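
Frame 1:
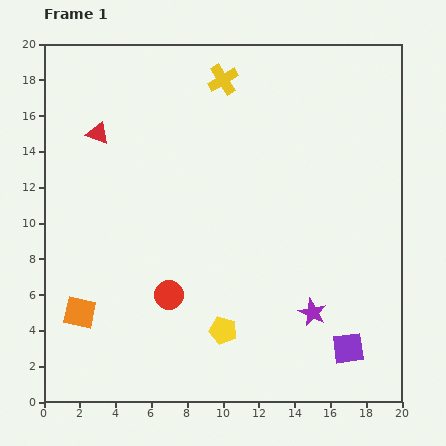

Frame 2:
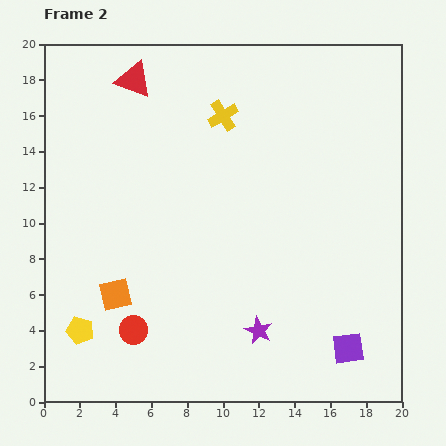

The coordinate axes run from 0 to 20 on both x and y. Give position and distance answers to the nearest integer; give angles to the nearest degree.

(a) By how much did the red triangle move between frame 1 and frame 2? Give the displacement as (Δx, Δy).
(2, 3)

The red triangle was at (3, 15) in frame 1 and (5, 18) in frame 2.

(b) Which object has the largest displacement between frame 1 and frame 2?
the yellow pentagon

(moved 8; next 4)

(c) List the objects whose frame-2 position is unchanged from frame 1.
the purple square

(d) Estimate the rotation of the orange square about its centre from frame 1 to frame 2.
25° counter-clockwise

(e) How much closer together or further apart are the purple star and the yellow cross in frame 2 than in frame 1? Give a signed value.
-2

Distance in frame 1: 14. Distance in frame 2: 12.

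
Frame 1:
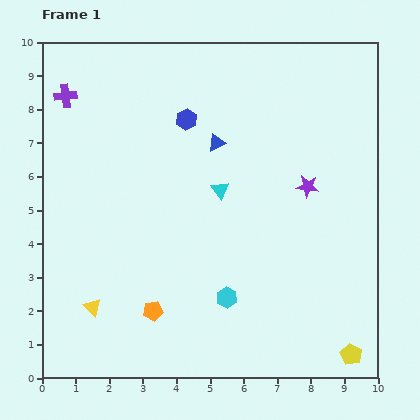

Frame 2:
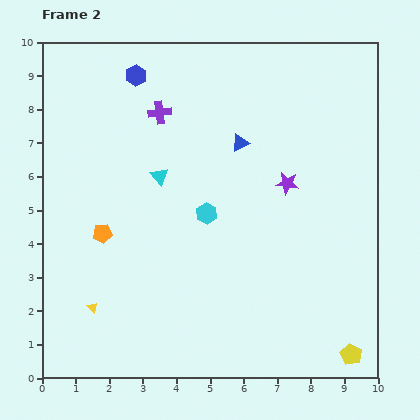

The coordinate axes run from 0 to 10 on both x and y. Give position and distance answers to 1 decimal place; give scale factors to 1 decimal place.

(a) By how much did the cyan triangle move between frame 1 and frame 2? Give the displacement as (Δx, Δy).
(-1.8, 0.4)

The cyan triangle was at (5.3, 5.6) in frame 1 and (3.5, 6.0) in frame 2.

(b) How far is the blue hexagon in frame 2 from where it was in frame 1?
2.0

The blue hexagon moved from (4.3, 7.7) to (2.8, 9.0), a distance of √(1.5² + 1.3²) ≈ 2.0.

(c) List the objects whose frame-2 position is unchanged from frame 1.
the yellow pentagon, the yellow triangle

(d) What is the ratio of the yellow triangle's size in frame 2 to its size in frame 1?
0.6×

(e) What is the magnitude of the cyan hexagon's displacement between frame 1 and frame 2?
2.6

The cyan hexagon moved from (5.5, 2.4) to (4.9, 4.9), a distance of √(0.6² + 2.5²) ≈ 2.6.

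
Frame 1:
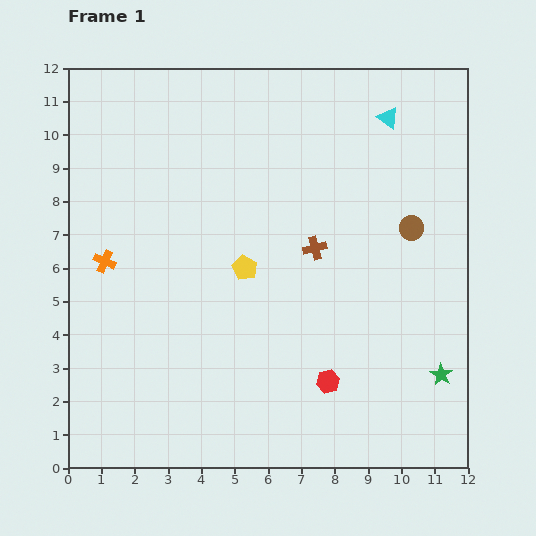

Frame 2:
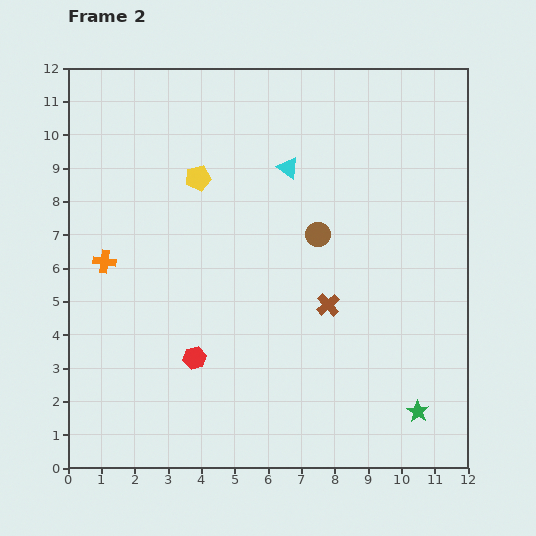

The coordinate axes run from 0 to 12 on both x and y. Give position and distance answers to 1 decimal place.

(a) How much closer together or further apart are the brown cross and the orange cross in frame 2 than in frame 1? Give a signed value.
+0.5

Distance in frame 1: 6.3. Distance in frame 2: 6.8.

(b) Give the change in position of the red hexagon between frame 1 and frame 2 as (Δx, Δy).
(-4.0, 0.7)

The red hexagon was at (7.8, 2.6) in frame 1 and (3.8, 3.3) in frame 2.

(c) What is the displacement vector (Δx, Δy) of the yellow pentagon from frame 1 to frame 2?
(-1.4, 2.7)

The yellow pentagon was at (5.3, 6.0) in frame 1 and (3.9, 8.7) in frame 2.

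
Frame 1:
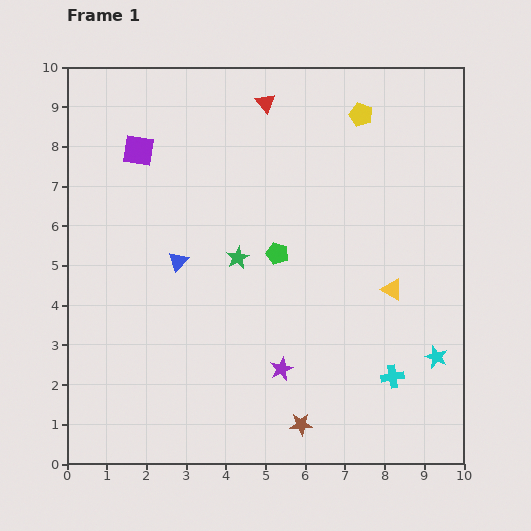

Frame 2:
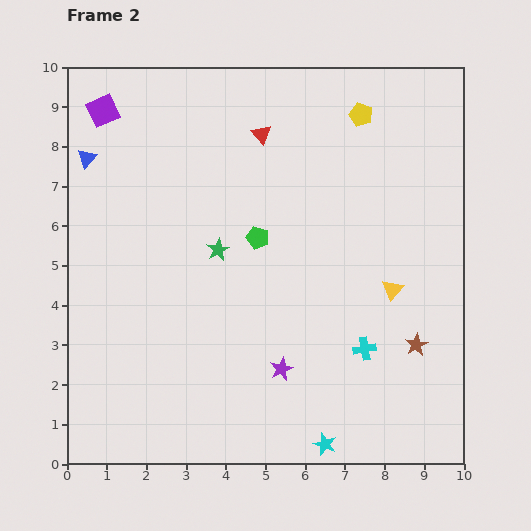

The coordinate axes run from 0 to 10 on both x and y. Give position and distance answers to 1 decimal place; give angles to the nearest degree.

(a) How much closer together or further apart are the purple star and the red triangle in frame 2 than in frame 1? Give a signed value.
-0.8

Distance in frame 1: 6.7. Distance in frame 2: 5.9.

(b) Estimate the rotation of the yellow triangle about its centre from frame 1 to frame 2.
40° clockwise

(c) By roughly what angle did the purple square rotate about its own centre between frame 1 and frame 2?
33° counter-clockwise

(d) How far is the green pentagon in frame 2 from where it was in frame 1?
0.6

The green pentagon moved from (5.3, 5.3) to (4.8, 5.7), a distance of √(0.5² + 0.4²) ≈ 0.6.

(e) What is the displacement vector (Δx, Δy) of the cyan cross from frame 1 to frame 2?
(-0.7, 0.7)

The cyan cross was at (8.2, 2.2) in frame 1 and (7.5, 2.9) in frame 2.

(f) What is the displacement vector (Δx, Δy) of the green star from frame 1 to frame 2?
(-0.5, 0.2)

The green star was at (4.3, 5.2) in frame 1 and (3.8, 5.4) in frame 2.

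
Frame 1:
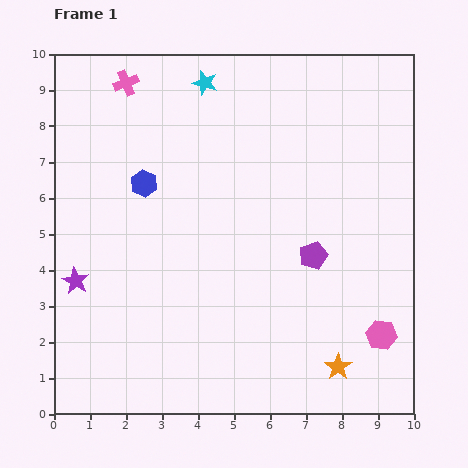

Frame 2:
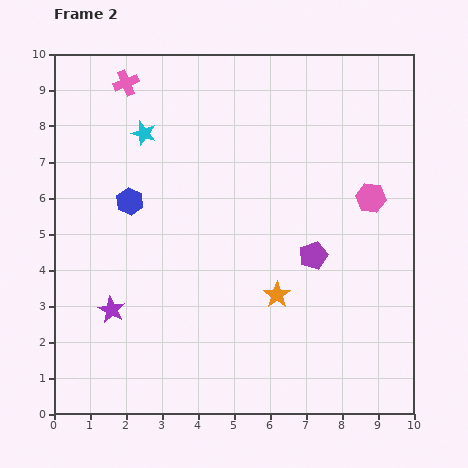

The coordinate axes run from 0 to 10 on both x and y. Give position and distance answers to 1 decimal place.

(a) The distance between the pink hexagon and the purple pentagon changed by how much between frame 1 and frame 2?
-0.6

Distance in frame 1: 2.9. Distance in frame 2: 2.3.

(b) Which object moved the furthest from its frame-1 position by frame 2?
the pink hexagon

(moved 3.8; next 2.6)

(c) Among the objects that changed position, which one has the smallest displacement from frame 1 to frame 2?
the blue hexagon

(moved 0.6)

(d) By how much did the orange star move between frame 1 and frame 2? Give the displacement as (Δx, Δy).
(-1.7, 2.0)

The orange star was at (7.9, 1.3) in frame 1 and (6.2, 3.3) in frame 2.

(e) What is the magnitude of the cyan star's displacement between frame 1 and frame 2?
2.2

The cyan star moved from (4.2, 9.2) to (2.5, 7.8), a distance of √(1.7² + 1.4²) ≈ 2.2.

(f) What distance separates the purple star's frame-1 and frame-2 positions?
1.3

The purple star moved from (0.6, 3.7) to (1.6, 2.9), a distance of √(1.0² + 0.8²) ≈ 1.3.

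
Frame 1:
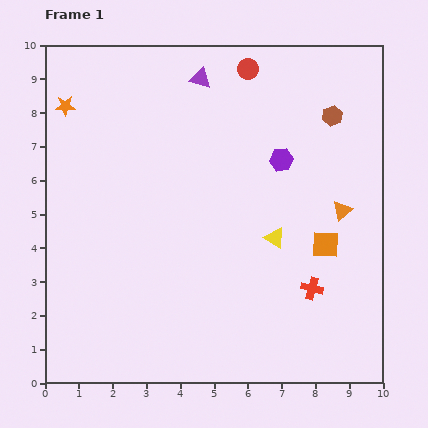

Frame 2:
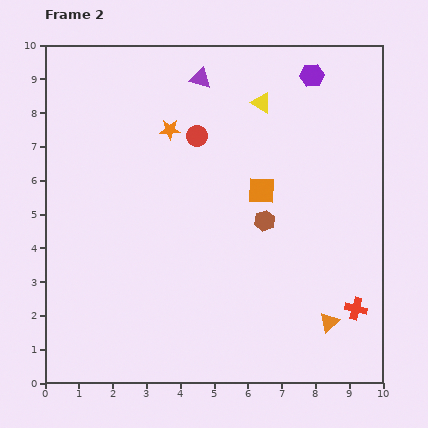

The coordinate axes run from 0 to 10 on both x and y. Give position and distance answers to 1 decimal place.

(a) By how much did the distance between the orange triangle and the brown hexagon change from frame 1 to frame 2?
+0.8

Distance in frame 1: 2.8. Distance in frame 2: 3.6.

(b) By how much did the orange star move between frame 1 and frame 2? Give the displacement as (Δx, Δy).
(3.1, -0.7)

The orange star was at (0.6, 8.2) in frame 1 and (3.7, 7.5) in frame 2.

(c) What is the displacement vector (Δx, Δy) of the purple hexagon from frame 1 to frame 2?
(0.9, 2.5)

The purple hexagon was at (7.0, 6.6) in frame 1 and (7.9, 9.1) in frame 2.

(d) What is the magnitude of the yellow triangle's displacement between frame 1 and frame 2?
4.0

The yellow triangle moved from (6.8, 4.3) to (6.4, 8.3), a distance of √(0.4² + 4.0²) ≈ 4.0.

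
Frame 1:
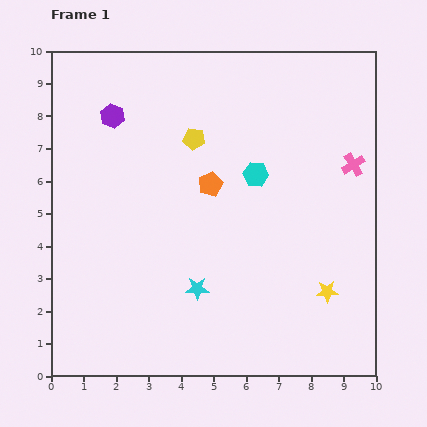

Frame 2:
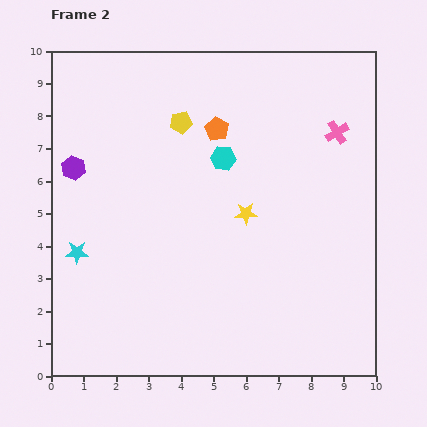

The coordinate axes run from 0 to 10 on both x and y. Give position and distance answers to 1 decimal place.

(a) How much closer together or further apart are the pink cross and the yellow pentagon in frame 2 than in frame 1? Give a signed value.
-0.2

Distance in frame 1: 5.0. Distance in frame 2: 4.8.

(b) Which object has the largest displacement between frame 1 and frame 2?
the cyan star

(moved 3.9; next 3.5)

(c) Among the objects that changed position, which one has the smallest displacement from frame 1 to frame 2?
the yellow pentagon

(moved 0.6)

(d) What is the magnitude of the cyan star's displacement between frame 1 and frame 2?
3.9

The cyan star moved from (4.5, 2.7) to (0.8, 3.8), a distance of √(3.7² + 1.1²) ≈ 3.9.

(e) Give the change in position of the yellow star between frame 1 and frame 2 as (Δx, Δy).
(-2.5, 2.4)

The yellow star was at (8.5, 2.6) in frame 1 and (6.0, 5.0) in frame 2.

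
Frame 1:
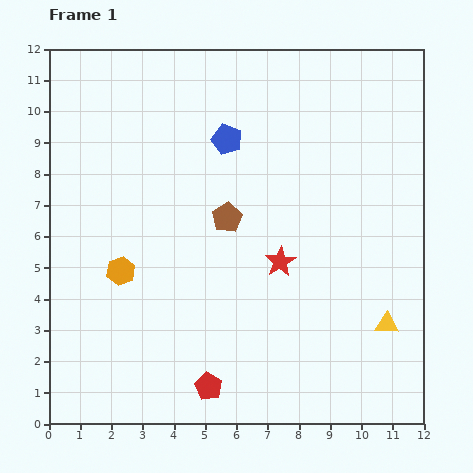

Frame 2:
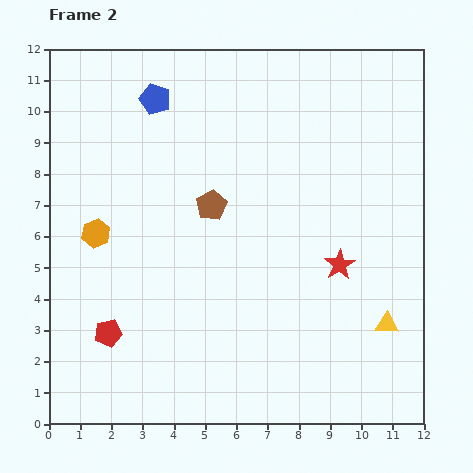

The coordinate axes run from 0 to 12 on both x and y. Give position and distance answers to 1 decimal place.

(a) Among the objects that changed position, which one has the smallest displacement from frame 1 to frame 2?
the brown pentagon

(moved 0.6)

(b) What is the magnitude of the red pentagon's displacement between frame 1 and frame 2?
3.6

The red pentagon moved from (5.1, 1.2) to (1.9, 2.9), a distance of √(3.2² + 1.7²) ≈ 3.6.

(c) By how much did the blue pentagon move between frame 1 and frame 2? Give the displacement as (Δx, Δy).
(-2.3, 1.3)

The blue pentagon was at (5.7, 9.1) in frame 1 and (3.4, 10.4) in frame 2.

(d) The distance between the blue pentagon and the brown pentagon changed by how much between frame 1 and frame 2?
+1.3

Distance in frame 1: 2.5. Distance in frame 2: 3.8.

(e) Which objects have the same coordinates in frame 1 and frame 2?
the yellow triangle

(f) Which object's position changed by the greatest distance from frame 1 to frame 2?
the red pentagon

(moved 3.6; next 2.6)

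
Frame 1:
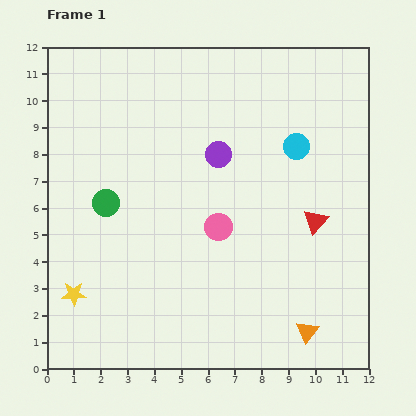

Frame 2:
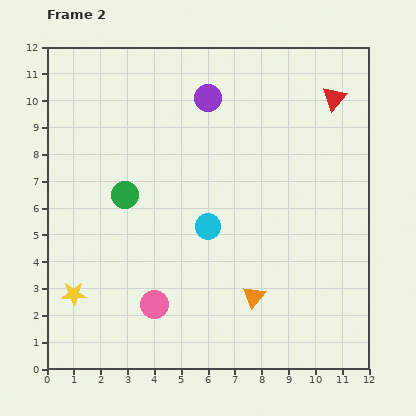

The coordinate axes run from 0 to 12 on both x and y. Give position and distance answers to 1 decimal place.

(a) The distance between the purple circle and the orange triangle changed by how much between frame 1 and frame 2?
+0.2

Distance in frame 1: 7.4. Distance in frame 2: 7.6.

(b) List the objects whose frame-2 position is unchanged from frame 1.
the yellow star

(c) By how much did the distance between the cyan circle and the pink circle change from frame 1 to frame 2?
-0.7

Distance in frame 1: 4.2. Distance in frame 2: 3.5.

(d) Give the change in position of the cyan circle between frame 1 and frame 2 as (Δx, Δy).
(-3.3, -3.0)

The cyan circle was at (9.3, 8.3) in frame 1 and (6.0, 5.3) in frame 2.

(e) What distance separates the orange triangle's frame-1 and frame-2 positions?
2.4

The orange triangle moved from (9.7, 1.4) to (7.7, 2.7), a distance of √(2.0² + 1.3²) ≈ 2.4.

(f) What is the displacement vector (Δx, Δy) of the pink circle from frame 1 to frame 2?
(-2.4, -2.9)

The pink circle was at (6.4, 5.3) in frame 1 and (4.0, 2.4) in frame 2.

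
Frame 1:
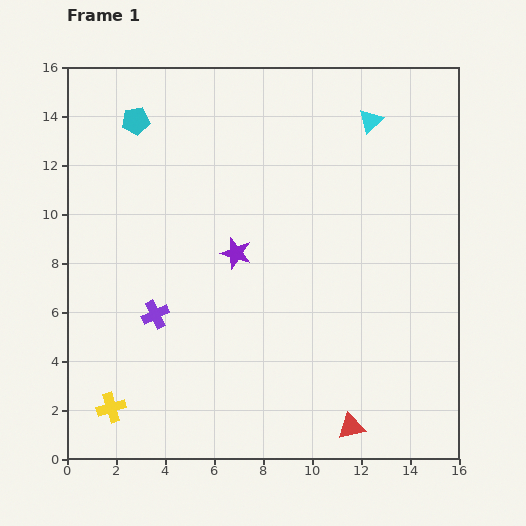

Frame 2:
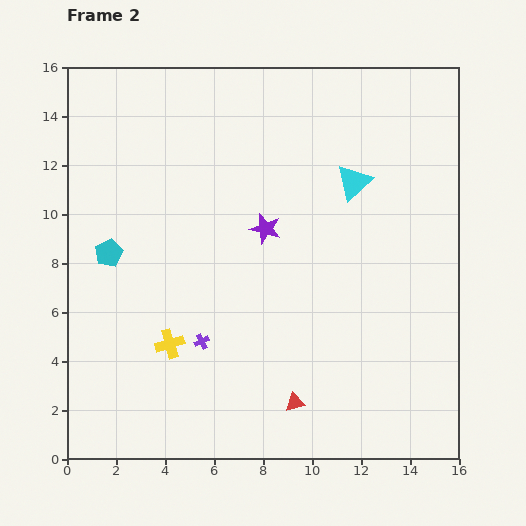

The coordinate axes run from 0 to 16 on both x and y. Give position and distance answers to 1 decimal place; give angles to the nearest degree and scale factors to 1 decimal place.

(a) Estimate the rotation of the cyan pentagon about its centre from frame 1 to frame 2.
20° counter-clockwise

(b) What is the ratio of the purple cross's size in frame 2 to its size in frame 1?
0.6×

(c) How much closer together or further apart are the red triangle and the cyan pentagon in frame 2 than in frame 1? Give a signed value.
-5.6

Distance in frame 1: 15.3. Distance in frame 2: 9.7.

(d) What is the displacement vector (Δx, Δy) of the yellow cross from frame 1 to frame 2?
(2.4, 2.6)

The yellow cross was at (1.8, 2.1) in frame 1 and (4.2, 4.7) in frame 2.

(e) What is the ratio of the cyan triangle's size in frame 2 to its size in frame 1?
1.5×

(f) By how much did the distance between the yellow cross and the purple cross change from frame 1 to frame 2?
-2.9

Distance in frame 1: 4.2. Distance in frame 2: 1.3.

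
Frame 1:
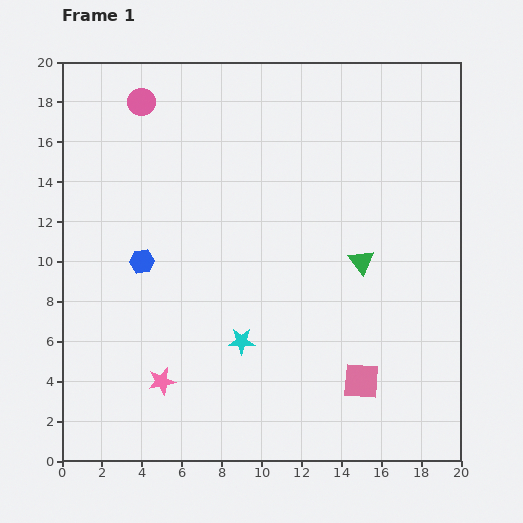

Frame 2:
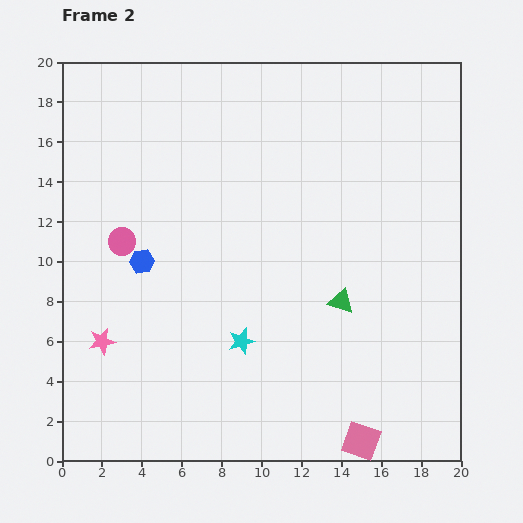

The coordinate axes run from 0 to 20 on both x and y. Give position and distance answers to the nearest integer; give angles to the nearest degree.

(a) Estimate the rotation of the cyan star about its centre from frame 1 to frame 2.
16° counter-clockwise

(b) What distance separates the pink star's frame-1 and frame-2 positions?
4

The pink star moved from (5, 4) to (2, 6), a distance of √(3² + 2²) ≈ 4.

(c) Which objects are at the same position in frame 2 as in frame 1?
the blue hexagon, the cyan star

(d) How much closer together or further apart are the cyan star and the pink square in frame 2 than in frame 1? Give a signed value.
+2

Distance in frame 1: 6. Distance in frame 2: 8.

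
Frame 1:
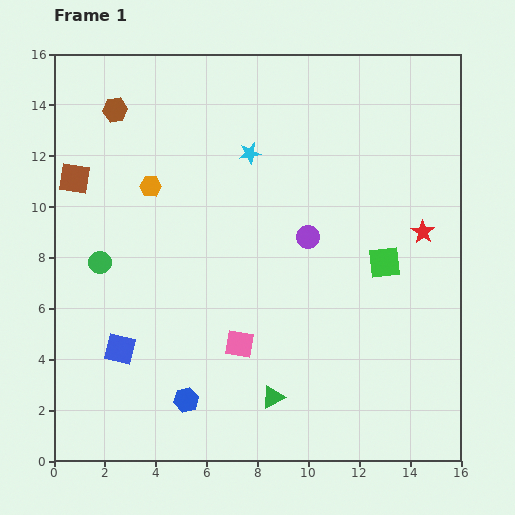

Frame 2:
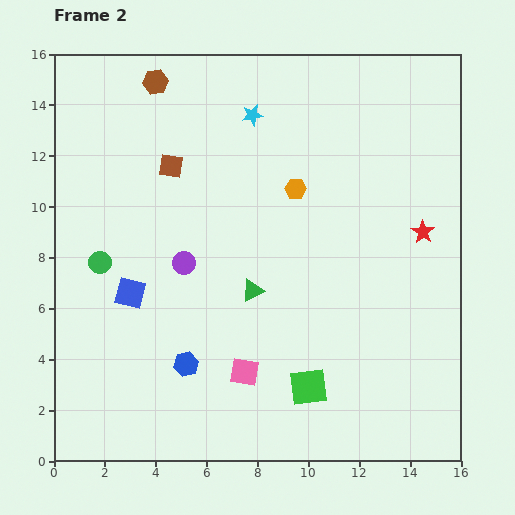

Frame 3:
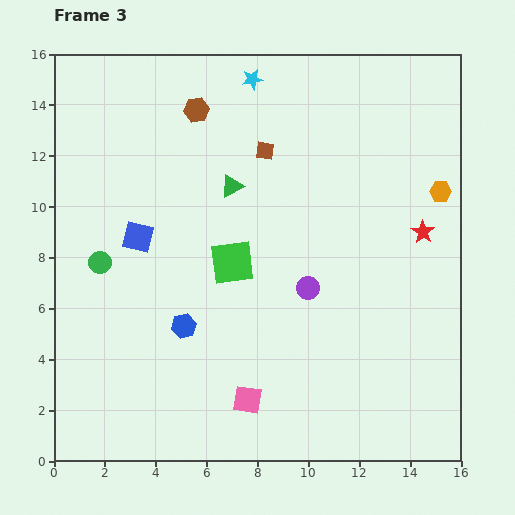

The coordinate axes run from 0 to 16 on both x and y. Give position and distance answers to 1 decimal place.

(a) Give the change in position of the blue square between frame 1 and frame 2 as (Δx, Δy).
(0.4, 2.2)

The blue square was at (2.6, 4.4) in frame 1 and (3.0, 6.6) in frame 2.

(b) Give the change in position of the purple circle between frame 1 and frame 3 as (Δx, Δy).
(0.0, -2.0)

The purple circle was at (10.0, 8.8) in frame 1 and (10.0, 6.8) in frame 3.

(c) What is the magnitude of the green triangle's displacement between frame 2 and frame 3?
4.2

The green triangle moved from (7.8, 6.7) to (7.0, 10.8), a distance of √(0.8² + 4.1²) ≈ 4.2.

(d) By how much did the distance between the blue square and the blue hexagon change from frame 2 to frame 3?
+0.3

Distance in frame 2: 3.6. Distance in frame 3: 3.9.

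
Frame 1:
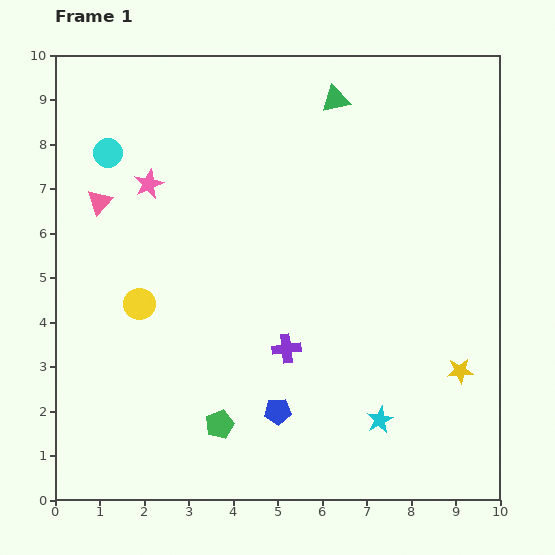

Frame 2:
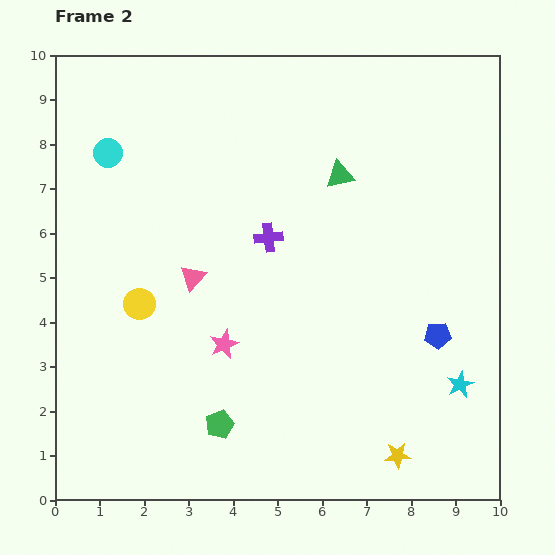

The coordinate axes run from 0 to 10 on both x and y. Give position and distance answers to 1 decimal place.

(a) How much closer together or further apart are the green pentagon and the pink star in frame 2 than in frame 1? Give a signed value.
-3.8

Distance in frame 1: 5.6. Distance in frame 2: 1.8.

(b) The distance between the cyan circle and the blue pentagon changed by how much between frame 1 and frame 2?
+1.6

Distance in frame 1: 6.9. Distance in frame 2: 8.5.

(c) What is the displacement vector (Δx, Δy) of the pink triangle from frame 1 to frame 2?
(2.1, -1.7)

The pink triangle was at (1.0, 6.7) in frame 1 and (3.1, 5.0) in frame 2.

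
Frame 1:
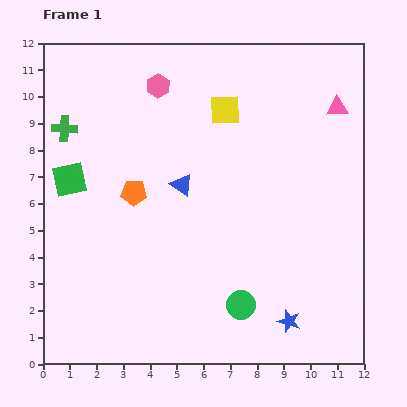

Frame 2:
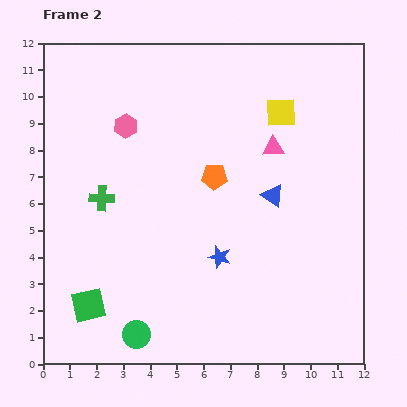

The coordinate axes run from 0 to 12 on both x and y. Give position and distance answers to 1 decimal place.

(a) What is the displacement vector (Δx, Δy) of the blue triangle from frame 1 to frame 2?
(3.4, -0.4)

The blue triangle was at (5.2, 6.7) in frame 1 and (8.6, 6.3) in frame 2.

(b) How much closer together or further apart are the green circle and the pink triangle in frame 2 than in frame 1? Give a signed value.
+0.5

Distance in frame 1: 8.2. Distance in frame 2: 8.7.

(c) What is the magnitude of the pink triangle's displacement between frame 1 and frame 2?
2.8

The pink triangle moved from (11.0, 9.6) to (8.6, 8.1), a distance of √(2.4² + 1.5²) ≈ 2.8.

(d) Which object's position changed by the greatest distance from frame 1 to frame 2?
the green square

(moved 4.8; next 4.1)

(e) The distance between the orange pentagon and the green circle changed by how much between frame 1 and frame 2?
+0.8

Distance in frame 1: 5.8. Distance in frame 2: 6.6.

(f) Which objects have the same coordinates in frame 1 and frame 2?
none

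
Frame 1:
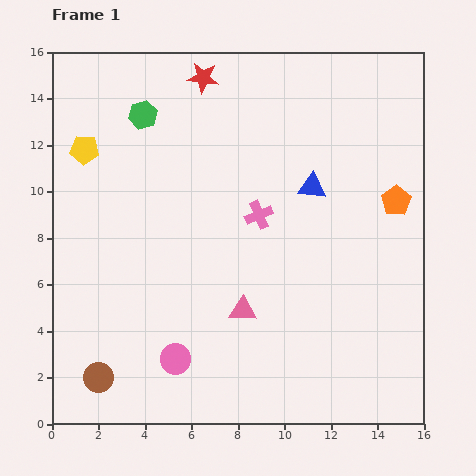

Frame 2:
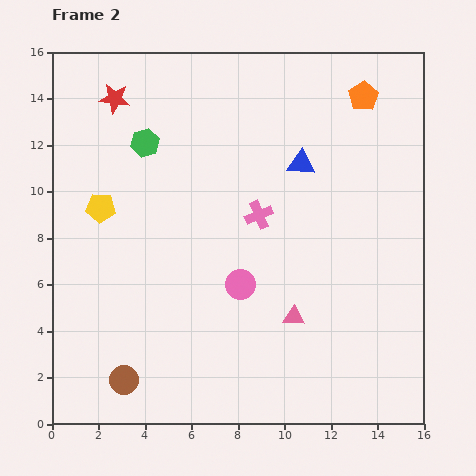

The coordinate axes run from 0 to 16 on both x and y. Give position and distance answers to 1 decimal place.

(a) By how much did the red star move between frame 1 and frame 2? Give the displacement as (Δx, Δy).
(-3.8, -0.9)

The red star was at (6.5, 14.9) in frame 1 and (2.7, 14.0) in frame 2.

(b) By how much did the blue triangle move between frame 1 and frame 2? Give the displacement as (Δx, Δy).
(-0.5, 1.0)

The blue triangle was at (11.2, 10.2) in frame 1 and (10.7, 11.2) in frame 2.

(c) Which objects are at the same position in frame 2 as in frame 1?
the pink cross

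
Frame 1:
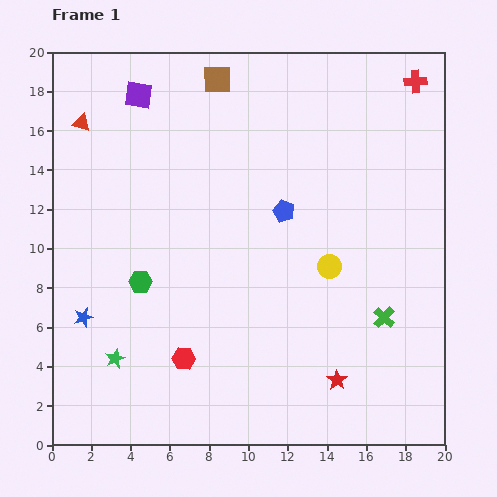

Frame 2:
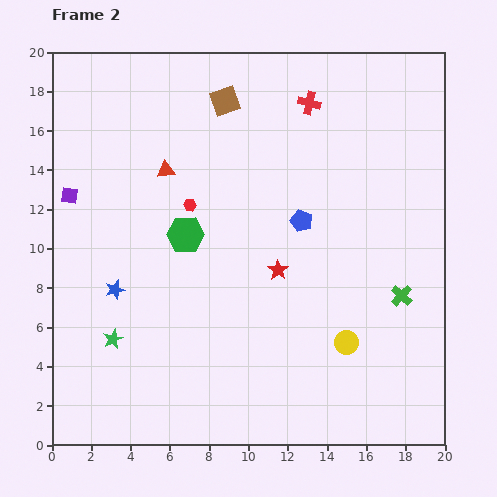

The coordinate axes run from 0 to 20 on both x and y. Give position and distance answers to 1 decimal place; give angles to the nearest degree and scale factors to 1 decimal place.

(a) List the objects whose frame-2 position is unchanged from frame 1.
none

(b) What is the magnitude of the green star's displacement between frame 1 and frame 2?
1.0

The green star moved from (3.2, 4.4) to (3.1, 5.4), a distance of √(0.1² + 1.0²) ≈ 1.0.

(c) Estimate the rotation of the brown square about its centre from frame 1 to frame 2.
18° counter-clockwise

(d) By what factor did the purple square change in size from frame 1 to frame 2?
0.6×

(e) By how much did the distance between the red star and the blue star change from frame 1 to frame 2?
-4.9

Distance in frame 1: 13.3. Distance in frame 2: 8.4.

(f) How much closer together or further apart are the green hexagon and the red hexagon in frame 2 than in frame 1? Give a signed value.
-3.0

Distance in frame 1: 4.5. Distance in frame 2: 1.5.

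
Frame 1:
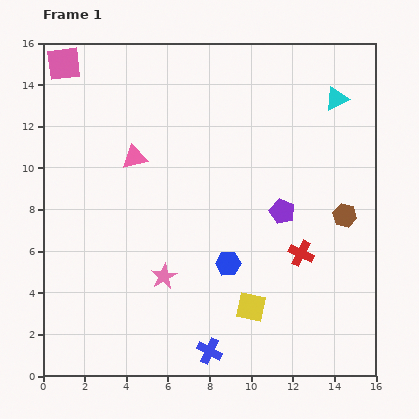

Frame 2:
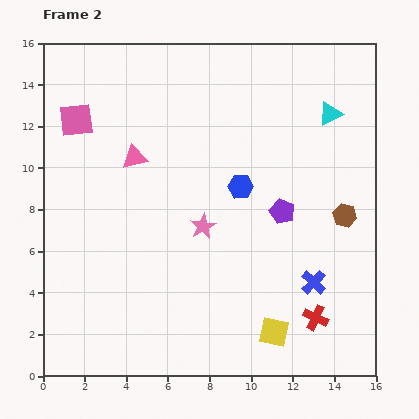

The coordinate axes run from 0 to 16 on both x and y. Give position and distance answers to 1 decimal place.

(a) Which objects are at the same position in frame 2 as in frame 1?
the brown hexagon, the pink triangle, the purple pentagon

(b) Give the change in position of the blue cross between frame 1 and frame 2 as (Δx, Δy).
(5.0, 3.3)

The blue cross was at (8.0, 1.2) in frame 1 and (13.0, 4.5) in frame 2.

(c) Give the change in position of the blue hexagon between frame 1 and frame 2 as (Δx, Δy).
(0.6, 3.7)

The blue hexagon was at (8.9, 5.4) in frame 1 and (9.5, 9.1) in frame 2.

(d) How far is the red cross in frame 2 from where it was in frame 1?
3.2

The red cross moved from (12.4, 5.9) to (13.1, 2.8), a distance of √(0.7² + 3.1²) ≈ 3.2.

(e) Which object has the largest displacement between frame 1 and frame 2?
the blue cross

(moved 6.0; next 3.7)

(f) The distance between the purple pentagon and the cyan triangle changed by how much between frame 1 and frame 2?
-0.8

Distance in frame 1: 6.0. Distance in frame 2: 5.2.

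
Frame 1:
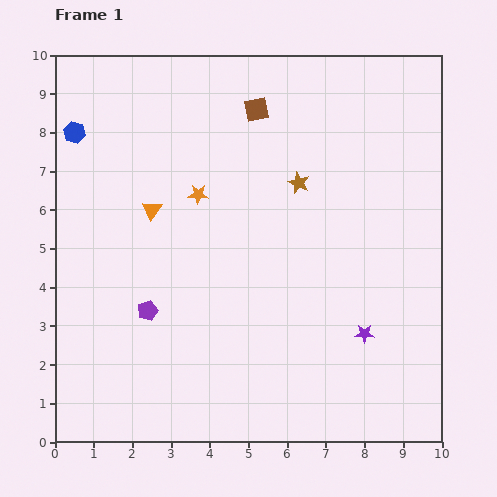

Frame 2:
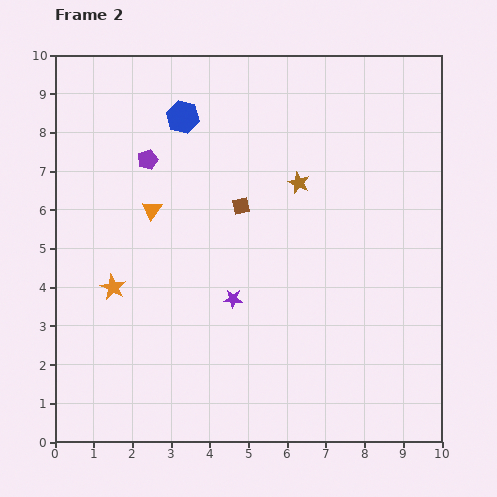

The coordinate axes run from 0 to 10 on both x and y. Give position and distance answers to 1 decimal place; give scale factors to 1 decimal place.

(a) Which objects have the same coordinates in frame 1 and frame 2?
the brown star, the orange triangle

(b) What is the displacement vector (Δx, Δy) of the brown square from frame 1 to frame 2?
(-0.4, -2.5)

The brown square was at (5.2, 8.6) in frame 1 and (4.8, 6.1) in frame 2.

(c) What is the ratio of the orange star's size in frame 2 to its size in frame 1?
1.3×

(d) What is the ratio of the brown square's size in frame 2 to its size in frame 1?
0.7×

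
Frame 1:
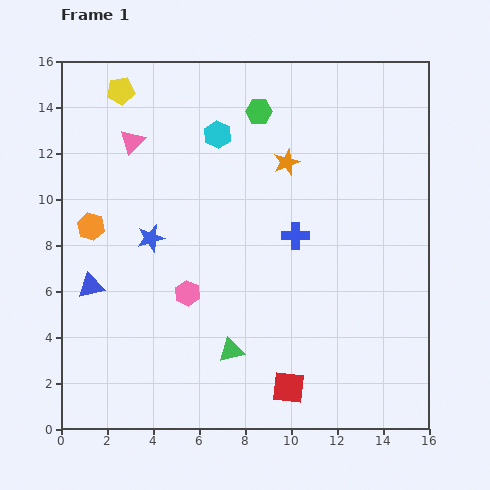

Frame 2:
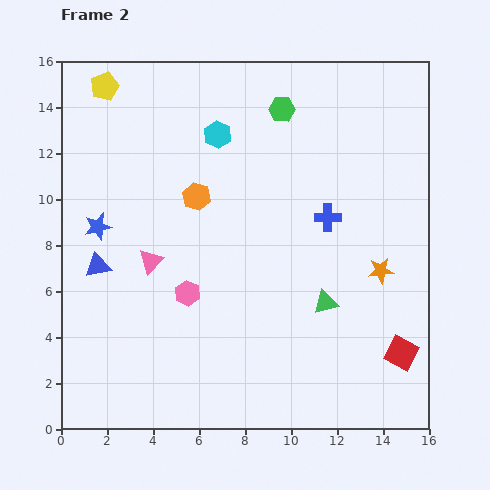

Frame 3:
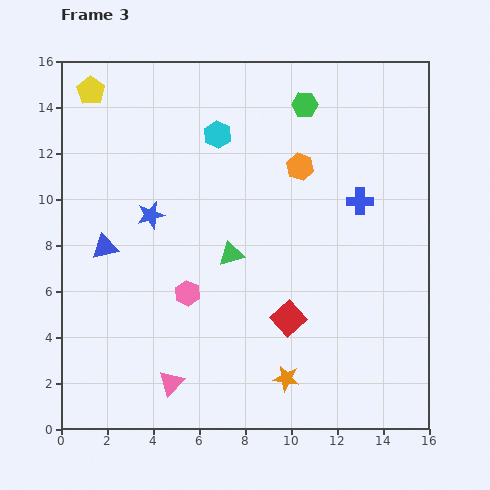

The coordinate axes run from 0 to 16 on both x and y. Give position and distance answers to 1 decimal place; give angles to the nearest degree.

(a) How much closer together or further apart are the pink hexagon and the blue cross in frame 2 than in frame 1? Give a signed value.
+1.6

Distance in frame 1: 5.3. Distance in frame 2: 6.9.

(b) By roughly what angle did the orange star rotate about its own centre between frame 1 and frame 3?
30° clockwise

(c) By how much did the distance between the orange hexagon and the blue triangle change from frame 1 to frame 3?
+6.6

Distance in frame 1: 2.6. Distance in frame 3: 9.2.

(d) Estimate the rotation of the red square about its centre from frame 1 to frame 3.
40° clockwise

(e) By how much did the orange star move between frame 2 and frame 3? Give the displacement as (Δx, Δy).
(-4.1, -4.7)

The orange star was at (13.9, 6.9) in frame 2 and (9.8, 2.2) in frame 3.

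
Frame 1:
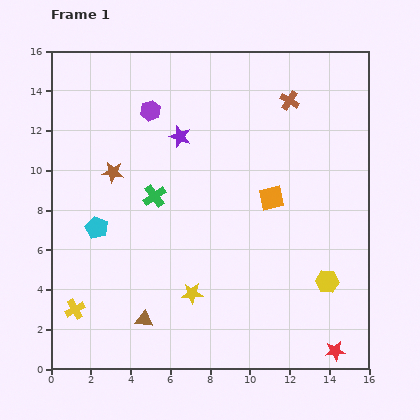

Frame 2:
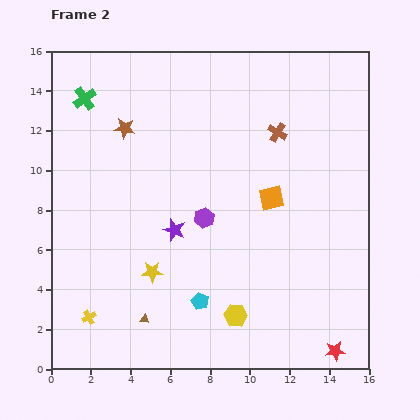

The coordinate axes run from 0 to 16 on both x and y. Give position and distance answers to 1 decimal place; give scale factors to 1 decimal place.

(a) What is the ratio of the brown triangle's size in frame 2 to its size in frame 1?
0.6×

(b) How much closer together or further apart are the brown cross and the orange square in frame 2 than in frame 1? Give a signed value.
-1.7

Distance in frame 1: 5.0. Distance in frame 2: 3.3.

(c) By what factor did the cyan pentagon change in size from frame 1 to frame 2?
0.8×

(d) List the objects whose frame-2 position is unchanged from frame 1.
the brown triangle, the orange square, the red star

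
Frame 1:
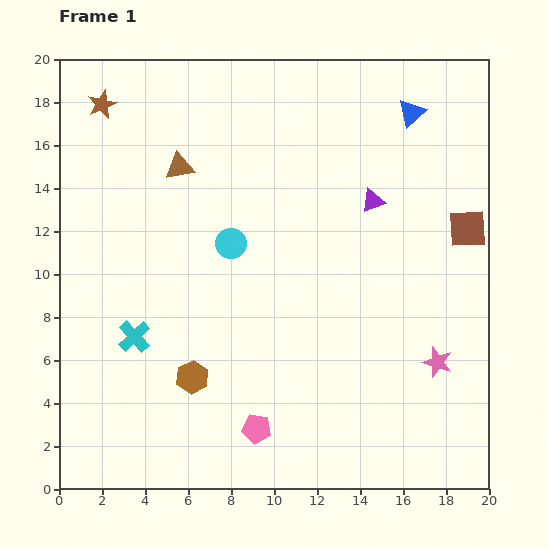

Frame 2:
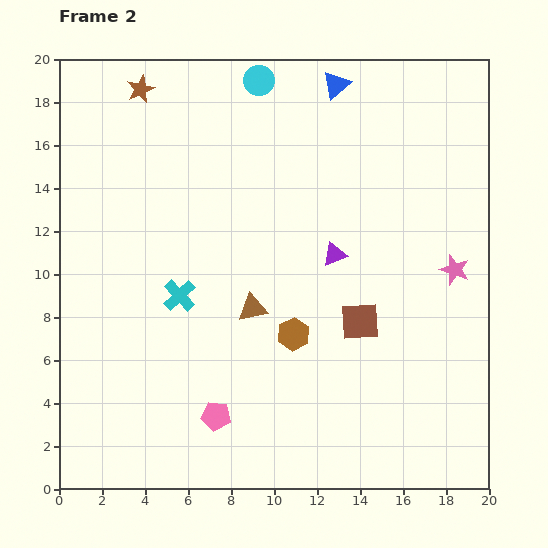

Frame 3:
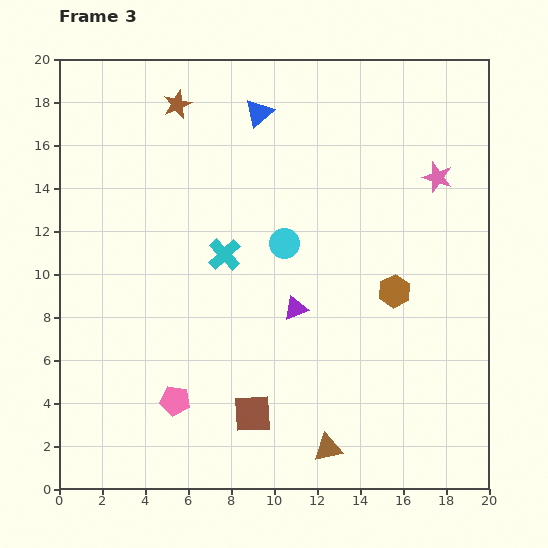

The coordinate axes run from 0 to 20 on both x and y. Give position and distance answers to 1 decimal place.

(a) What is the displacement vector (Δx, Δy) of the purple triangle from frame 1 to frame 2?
(-1.8, -2.5)

The purple triangle was at (14.6, 13.4) in frame 1 and (12.8, 10.9) in frame 2.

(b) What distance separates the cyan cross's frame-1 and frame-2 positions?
2.8

The cyan cross moved from (3.5, 7.1) to (5.6, 9.0), a distance of √(2.1² + 1.9²) ≈ 2.8.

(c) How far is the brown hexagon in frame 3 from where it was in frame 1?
10.2

The brown hexagon moved from (6.2, 5.2) to (15.6, 9.2), a distance of √(9.4² + 4.0²) ≈ 10.2.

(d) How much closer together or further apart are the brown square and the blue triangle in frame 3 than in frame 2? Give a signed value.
+2.9

Distance in frame 2: 11.1. Distance in frame 3: 14.0.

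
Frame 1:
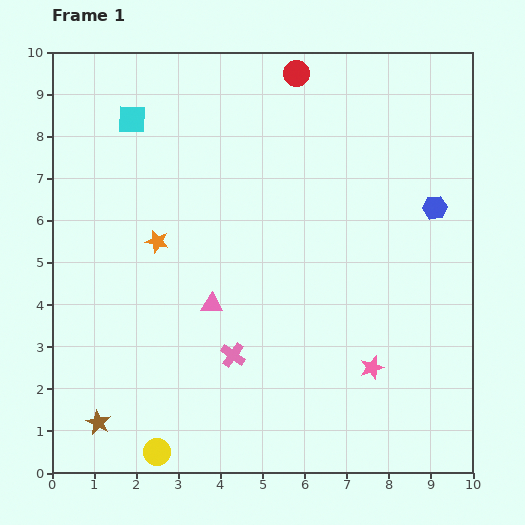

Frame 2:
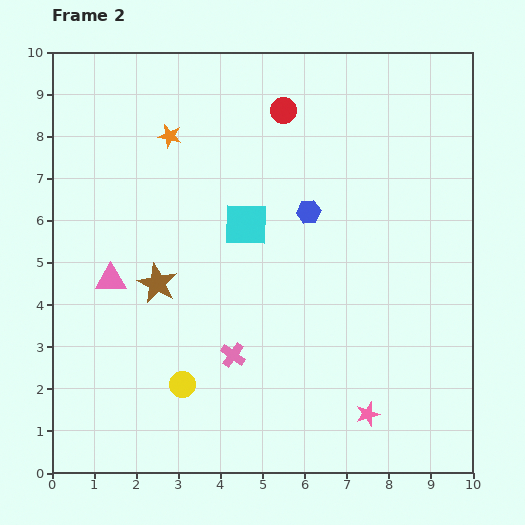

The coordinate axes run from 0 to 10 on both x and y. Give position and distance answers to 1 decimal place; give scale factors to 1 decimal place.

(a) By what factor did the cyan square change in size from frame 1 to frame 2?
1.6×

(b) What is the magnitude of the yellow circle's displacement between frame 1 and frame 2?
1.7

The yellow circle moved from (2.5, 0.5) to (3.1, 2.1), a distance of √(0.6² + 1.6²) ≈ 1.7.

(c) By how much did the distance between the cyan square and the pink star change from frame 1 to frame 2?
-2.8

Distance in frame 1: 8.2. Distance in frame 2: 5.4.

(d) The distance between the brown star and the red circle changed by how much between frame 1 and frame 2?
-4.4

Distance in frame 1: 9.5. Distance in frame 2: 5.1.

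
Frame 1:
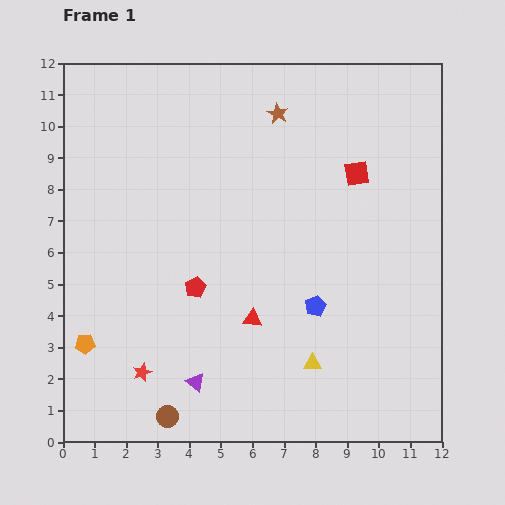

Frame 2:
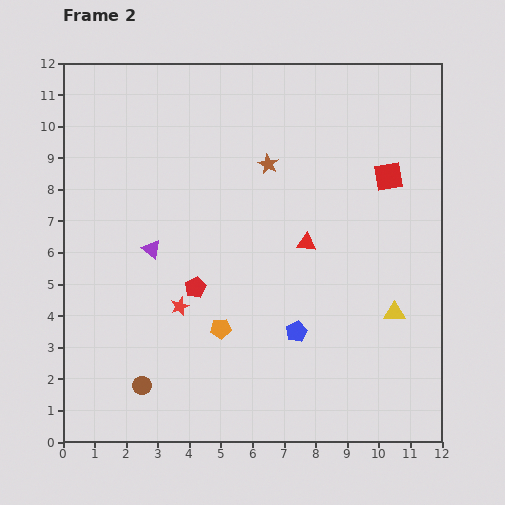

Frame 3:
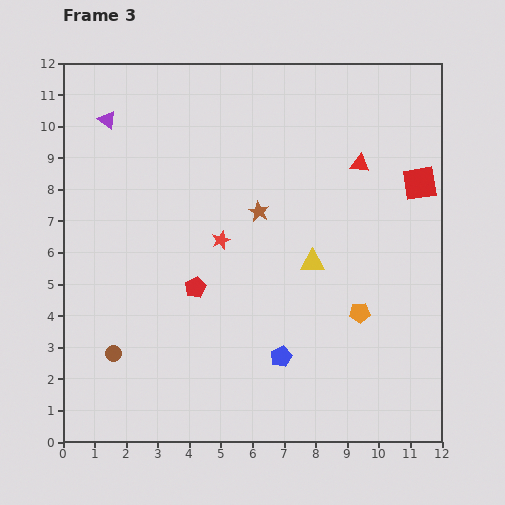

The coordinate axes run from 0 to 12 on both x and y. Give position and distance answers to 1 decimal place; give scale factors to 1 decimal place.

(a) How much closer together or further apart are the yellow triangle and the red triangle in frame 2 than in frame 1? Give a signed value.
+1.2

Distance in frame 1: 2.4. Distance in frame 2: 3.6.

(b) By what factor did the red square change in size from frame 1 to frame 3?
1.4×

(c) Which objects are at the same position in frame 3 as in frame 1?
the red pentagon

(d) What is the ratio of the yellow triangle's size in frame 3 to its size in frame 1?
1.3×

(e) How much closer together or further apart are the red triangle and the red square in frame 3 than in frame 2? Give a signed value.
-1.3

Distance in frame 2: 3.3. Distance in frame 3: 2.0.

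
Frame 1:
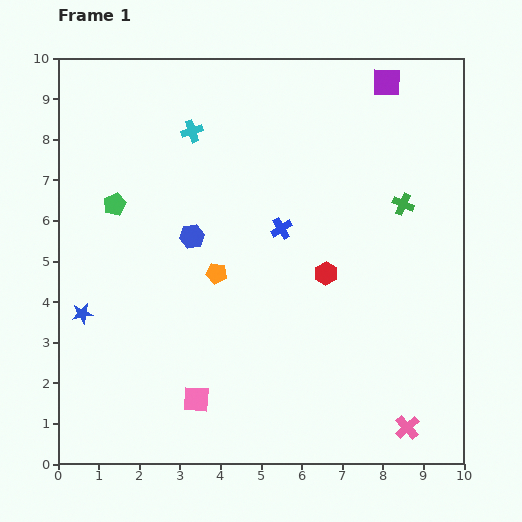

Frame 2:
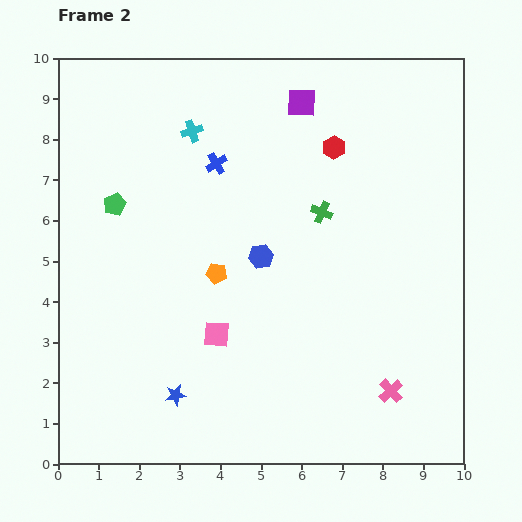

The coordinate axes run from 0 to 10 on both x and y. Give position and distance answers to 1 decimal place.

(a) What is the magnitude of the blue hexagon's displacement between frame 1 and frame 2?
1.8

The blue hexagon moved from (3.3, 5.6) to (5.0, 5.1), a distance of √(1.7² + 0.5²) ≈ 1.8.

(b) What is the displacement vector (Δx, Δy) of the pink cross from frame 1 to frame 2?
(-0.4, 0.9)

The pink cross was at (8.6, 0.9) in frame 1 and (8.2, 1.8) in frame 2.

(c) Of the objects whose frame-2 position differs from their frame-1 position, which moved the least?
the pink cross

(moved 1.0)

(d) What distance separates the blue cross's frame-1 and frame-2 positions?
2.3

The blue cross moved from (5.5, 5.8) to (3.9, 7.4), a distance of √(1.6² + 1.6²) ≈ 2.3.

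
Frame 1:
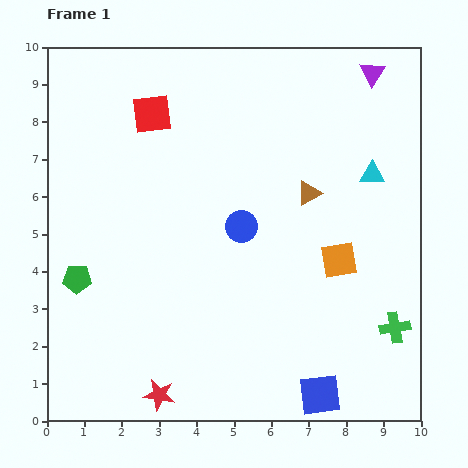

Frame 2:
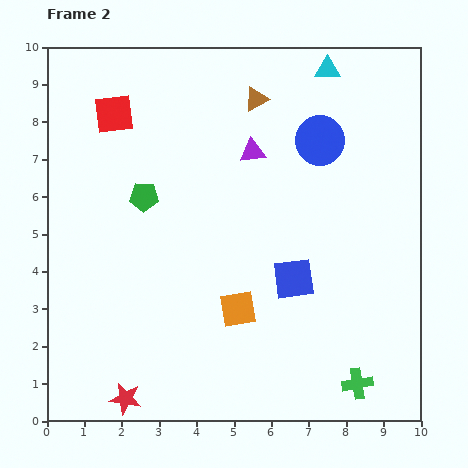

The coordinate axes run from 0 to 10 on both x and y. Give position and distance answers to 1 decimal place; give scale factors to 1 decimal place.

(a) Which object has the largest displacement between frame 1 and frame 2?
the purple triangle

(moved 3.8; next 3.2)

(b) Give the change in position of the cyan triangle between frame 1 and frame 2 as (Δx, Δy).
(-1.2, 2.8)

The cyan triangle was at (8.7, 6.6) in frame 1 and (7.5, 9.4) in frame 2.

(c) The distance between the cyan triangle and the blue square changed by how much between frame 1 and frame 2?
-0.4

Distance in frame 1: 6.1. Distance in frame 2: 5.7.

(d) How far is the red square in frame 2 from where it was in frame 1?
1.0

The red square moved from (2.8, 8.2) to (1.8, 8.2), a distance of √(1.0² + 0.0²) ≈ 1.0.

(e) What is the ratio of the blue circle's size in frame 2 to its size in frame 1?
1.6×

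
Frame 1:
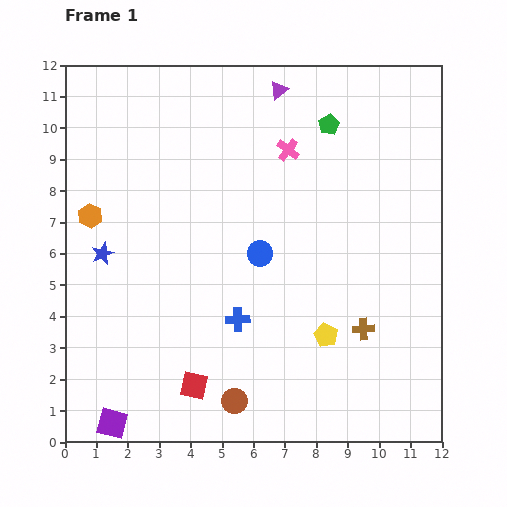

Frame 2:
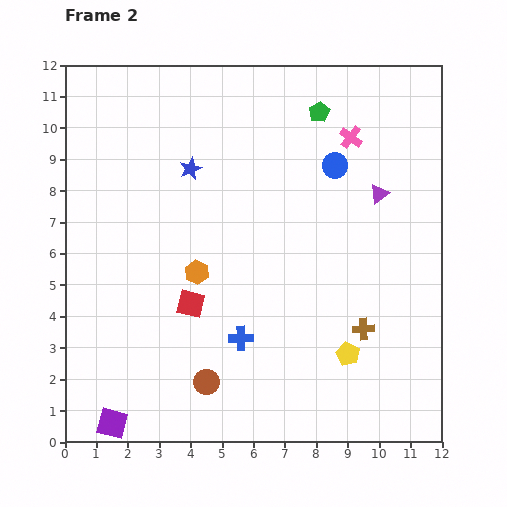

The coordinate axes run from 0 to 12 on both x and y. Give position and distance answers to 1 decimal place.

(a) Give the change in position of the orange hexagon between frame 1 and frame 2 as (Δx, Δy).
(3.4, -1.8)

The orange hexagon was at (0.8, 7.2) in frame 1 and (4.2, 5.4) in frame 2.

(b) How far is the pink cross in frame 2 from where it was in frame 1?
2.0

The pink cross moved from (7.1, 9.3) to (9.1, 9.7), a distance of √(2.0² + 0.4²) ≈ 2.0.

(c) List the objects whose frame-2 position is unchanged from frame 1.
the purple square, the brown cross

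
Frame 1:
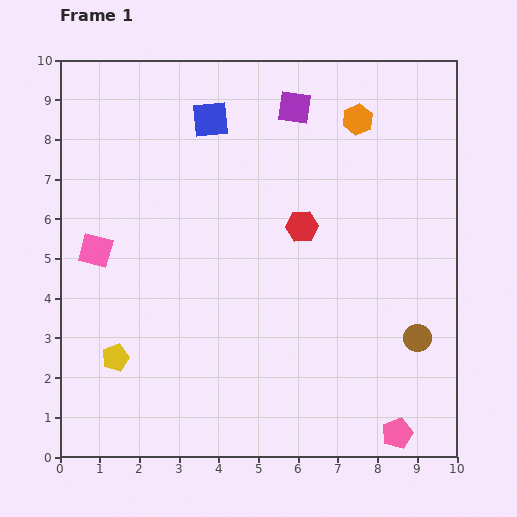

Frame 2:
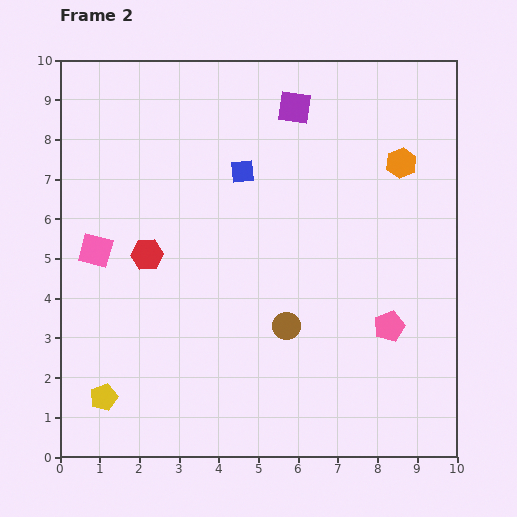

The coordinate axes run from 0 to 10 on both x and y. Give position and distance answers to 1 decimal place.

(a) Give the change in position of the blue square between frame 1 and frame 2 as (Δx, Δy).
(0.8, -1.3)

The blue square was at (3.8, 8.5) in frame 1 and (4.6, 7.2) in frame 2.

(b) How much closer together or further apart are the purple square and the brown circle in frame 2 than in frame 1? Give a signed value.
-1.1

Distance in frame 1: 6.6. Distance in frame 2: 5.5.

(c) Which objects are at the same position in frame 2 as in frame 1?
the pink square, the purple square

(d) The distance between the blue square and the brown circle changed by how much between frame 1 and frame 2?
-3.5

Distance in frame 1: 7.6. Distance in frame 2: 4.1.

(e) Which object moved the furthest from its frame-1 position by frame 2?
the red hexagon

(moved 4.0; next 3.3)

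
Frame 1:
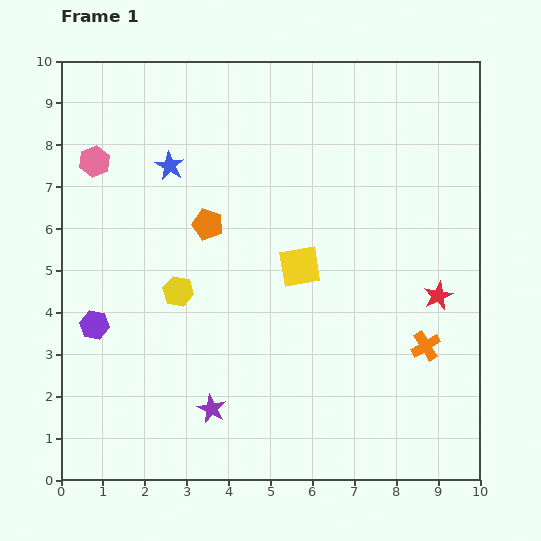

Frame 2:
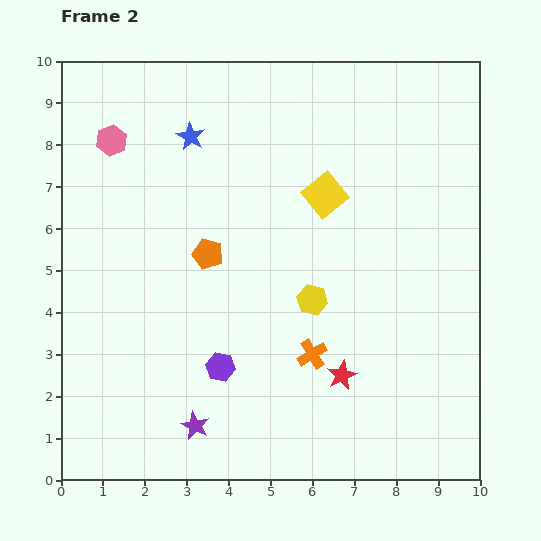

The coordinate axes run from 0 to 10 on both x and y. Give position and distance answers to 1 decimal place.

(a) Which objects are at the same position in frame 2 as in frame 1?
none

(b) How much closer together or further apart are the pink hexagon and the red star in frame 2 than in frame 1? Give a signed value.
-1.0

Distance in frame 1: 8.8. Distance in frame 2: 7.8.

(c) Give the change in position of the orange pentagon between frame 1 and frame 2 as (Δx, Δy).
(0.0, -0.7)

The orange pentagon was at (3.5, 6.1) in frame 1 and (3.5, 5.4) in frame 2.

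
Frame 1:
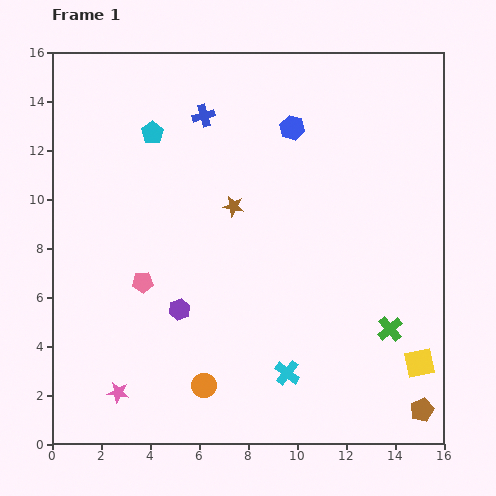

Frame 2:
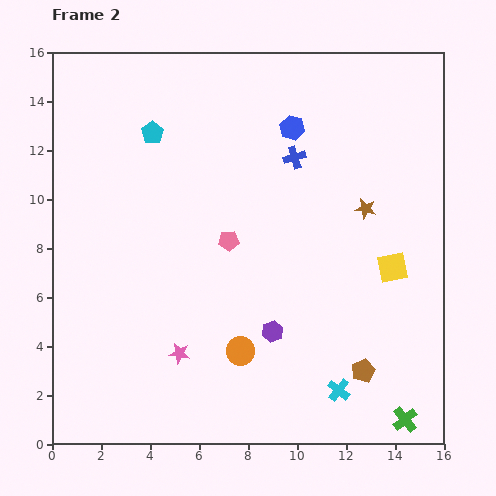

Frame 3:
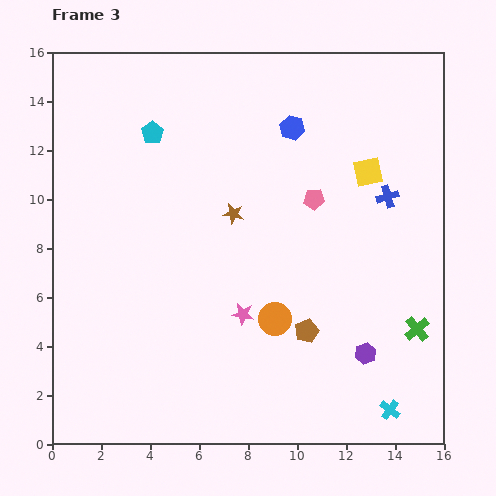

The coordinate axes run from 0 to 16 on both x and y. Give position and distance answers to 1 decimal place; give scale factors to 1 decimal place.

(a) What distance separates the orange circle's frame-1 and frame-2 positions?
2.1

The orange circle moved from (6.2, 2.4) to (7.7, 3.8), a distance of √(1.5² + 1.4²) ≈ 2.1.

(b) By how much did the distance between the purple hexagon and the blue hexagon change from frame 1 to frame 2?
-0.4

Distance in frame 1: 8.7. Distance in frame 2: 8.3.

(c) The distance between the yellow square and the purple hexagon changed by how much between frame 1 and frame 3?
-2.6

Distance in frame 1: 10.0. Distance in frame 3: 7.4.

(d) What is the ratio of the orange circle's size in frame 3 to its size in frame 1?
1.4×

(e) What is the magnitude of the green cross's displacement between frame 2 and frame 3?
3.7

The green cross moved from (14.4, 1.0) to (14.9, 4.7), a distance of √(0.5² + 3.7²) ≈ 3.7.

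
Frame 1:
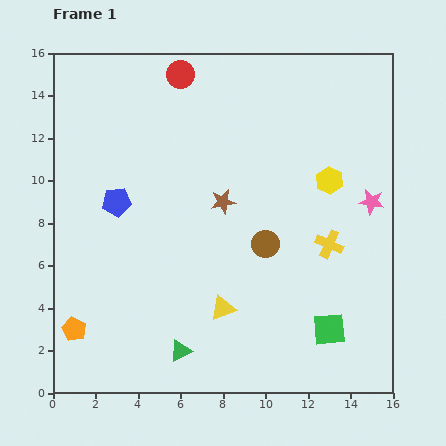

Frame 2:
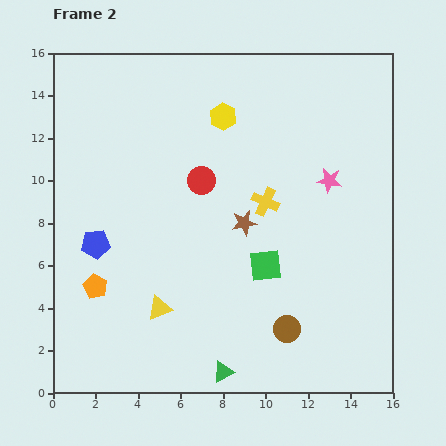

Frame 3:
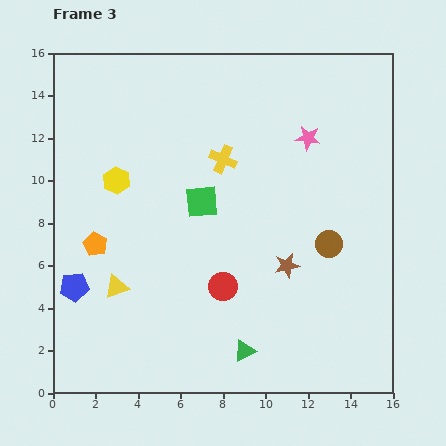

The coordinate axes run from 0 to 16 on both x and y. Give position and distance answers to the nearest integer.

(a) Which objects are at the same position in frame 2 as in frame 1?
none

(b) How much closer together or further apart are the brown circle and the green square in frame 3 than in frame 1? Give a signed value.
+1

Distance in frame 1: 5. Distance in frame 3: 6.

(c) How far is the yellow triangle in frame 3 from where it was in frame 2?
2

The yellow triangle moved from (5, 4) to (3, 5), a distance of √(2² + 1²) ≈ 2.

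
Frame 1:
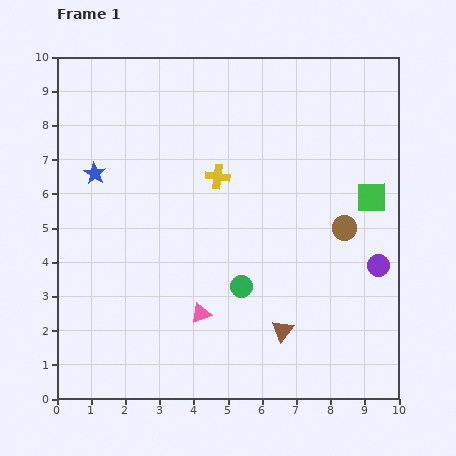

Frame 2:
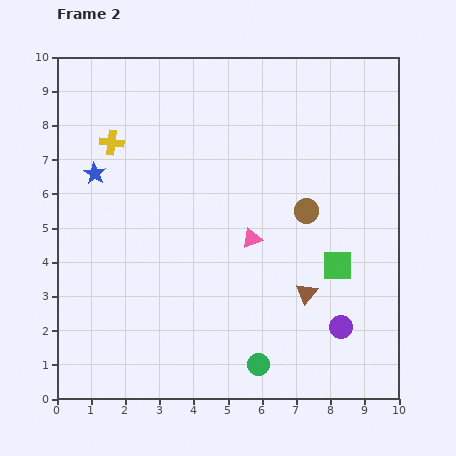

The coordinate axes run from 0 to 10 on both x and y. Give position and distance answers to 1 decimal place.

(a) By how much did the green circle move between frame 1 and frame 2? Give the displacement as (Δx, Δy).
(0.5, -2.3)

The green circle was at (5.4, 3.3) in frame 1 and (5.9, 1.0) in frame 2.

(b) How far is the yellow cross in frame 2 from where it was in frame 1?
3.3

The yellow cross moved from (4.7, 6.5) to (1.6, 7.5), a distance of √(3.1² + 1.0²) ≈ 3.3.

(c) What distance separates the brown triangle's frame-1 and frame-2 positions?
1.3

The brown triangle moved from (6.6, 2.0) to (7.3, 3.1), a distance of √(0.7² + 1.1²) ≈ 1.3.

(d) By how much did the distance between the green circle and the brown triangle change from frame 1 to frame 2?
+0.7

Distance in frame 1: 1.8. Distance in frame 2: 2.5.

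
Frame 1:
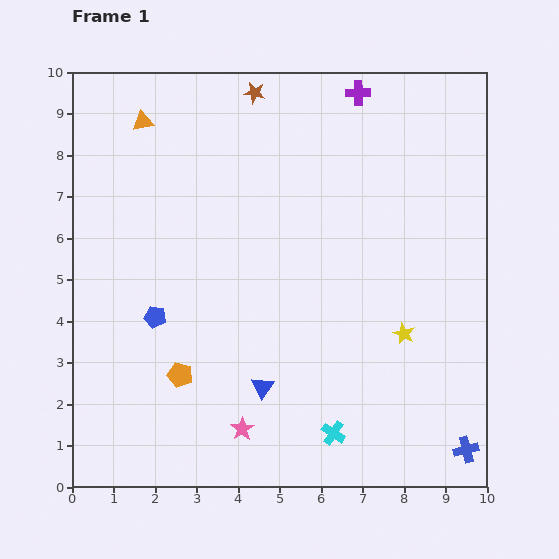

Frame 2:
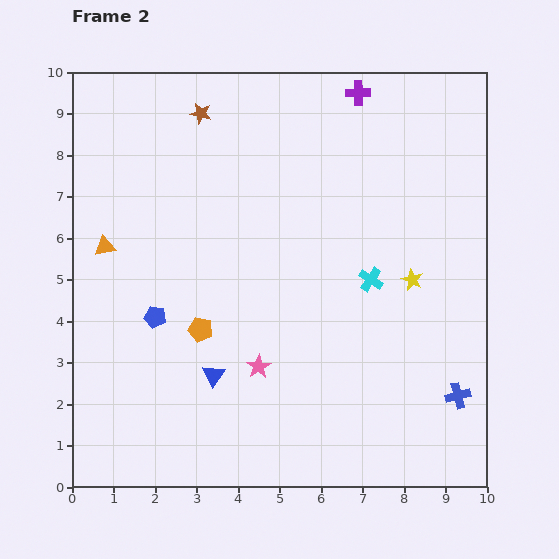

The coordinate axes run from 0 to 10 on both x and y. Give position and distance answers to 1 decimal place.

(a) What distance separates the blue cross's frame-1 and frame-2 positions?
1.3

The blue cross moved from (9.5, 0.9) to (9.3, 2.2), a distance of √(0.2² + 1.3²) ≈ 1.3.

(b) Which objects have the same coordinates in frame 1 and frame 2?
the purple cross, the blue pentagon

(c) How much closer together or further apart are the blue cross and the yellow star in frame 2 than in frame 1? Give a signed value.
-0.2

Distance in frame 1: 3.2. Distance in frame 2: 3.0.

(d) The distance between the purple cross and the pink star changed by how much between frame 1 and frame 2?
-1.6

Distance in frame 1: 8.6. Distance in frame 2: 7.0.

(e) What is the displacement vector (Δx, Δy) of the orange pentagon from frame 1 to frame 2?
(0.5, 1.1)

The orange pentagon was at (2.6, 2.7) in frame 1 and (3.1, 3.8) in frame 2.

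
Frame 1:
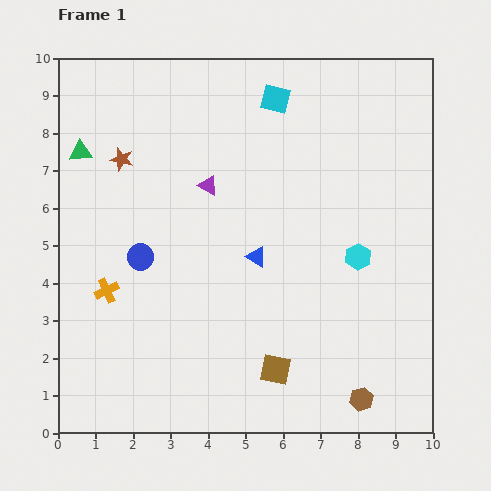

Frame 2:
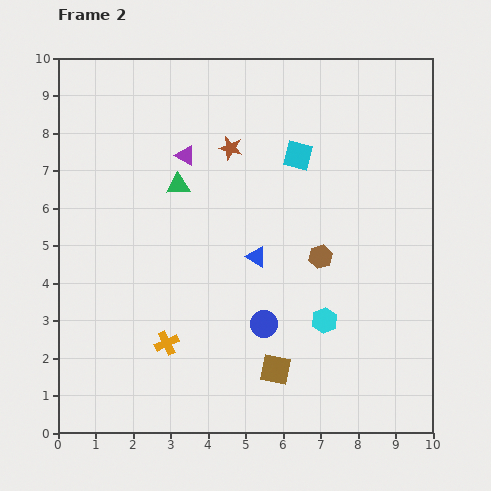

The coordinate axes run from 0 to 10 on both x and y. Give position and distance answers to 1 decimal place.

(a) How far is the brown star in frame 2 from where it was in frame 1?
2.9

The brown star moved from (1.7, 7.3) to (4.6, 7.6), a distance of √(2.9² + 0.3²) ≈ 2.9.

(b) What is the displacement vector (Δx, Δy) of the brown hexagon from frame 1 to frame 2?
(-1.1, 3.8)

The brown hexagon was at (8.1, 0.9) in frame 1 and (7.0, 4.7) in frame 2.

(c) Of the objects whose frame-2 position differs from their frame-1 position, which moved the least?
the purple triangle

(moved 1.0)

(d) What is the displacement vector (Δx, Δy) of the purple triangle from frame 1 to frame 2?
(-0.6, 0.8)

The purple triangle was at (4.0, 6.6) in frame 1 and (3.4, 7.4) in frame 2.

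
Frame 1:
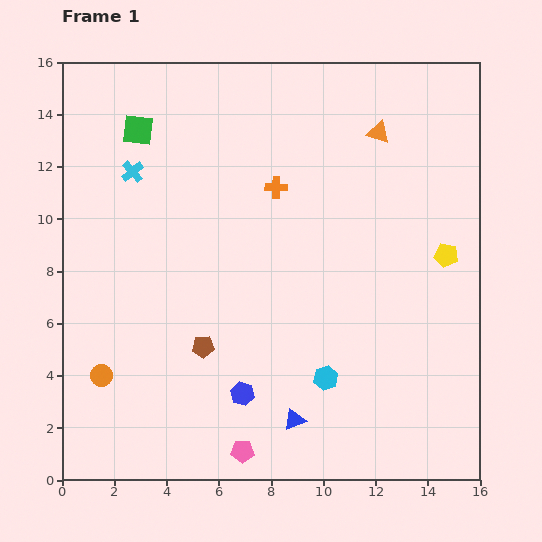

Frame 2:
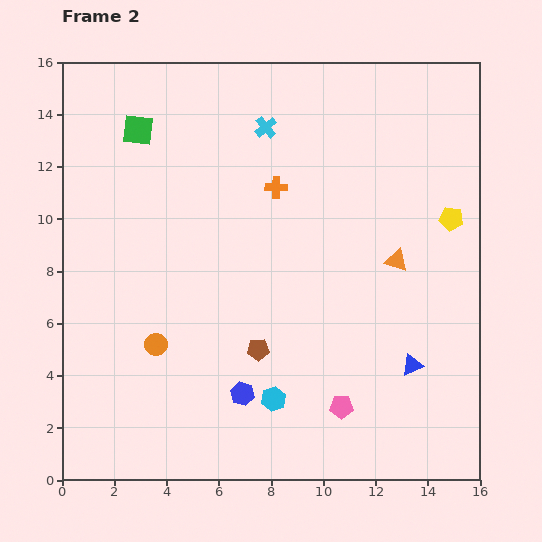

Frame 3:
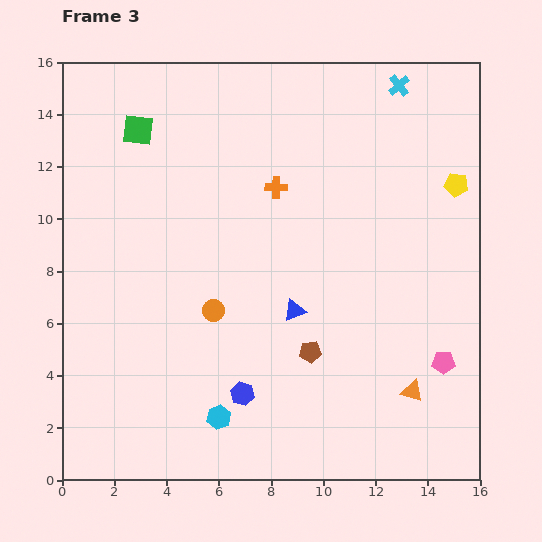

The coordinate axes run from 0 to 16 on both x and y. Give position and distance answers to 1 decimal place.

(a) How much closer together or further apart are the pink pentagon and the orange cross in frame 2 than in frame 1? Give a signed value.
-1.4

Distance in frame 1: 10.2. Distance in frame 2: 8.8.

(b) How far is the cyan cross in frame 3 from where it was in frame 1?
10.7

The cyan cross moved from (2.7, 11.8) to (12.9, 15.1), a distance of √(10.2² + 3.3²) ≈ 10.7.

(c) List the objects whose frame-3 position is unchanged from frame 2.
the blue hexagon, the green square, the orange cross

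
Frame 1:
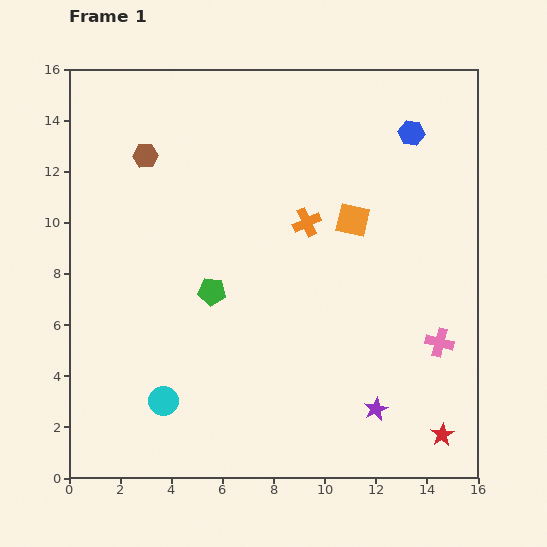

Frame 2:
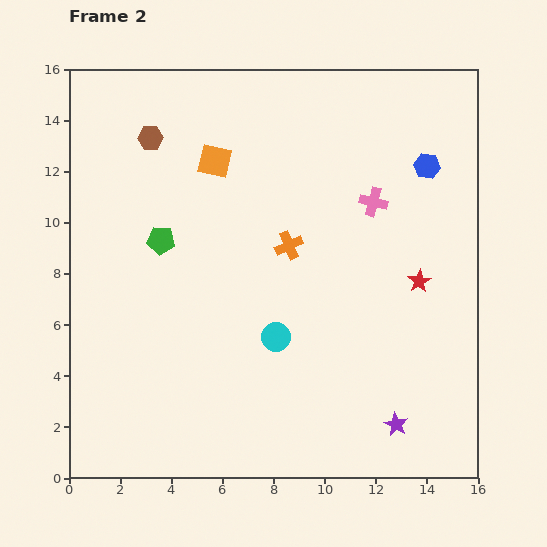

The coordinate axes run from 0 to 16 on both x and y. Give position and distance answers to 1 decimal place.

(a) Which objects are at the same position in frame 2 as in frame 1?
none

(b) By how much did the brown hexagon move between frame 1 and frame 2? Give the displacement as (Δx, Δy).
(0.2, 0.7)

The brown hexagon was at (3.0, 12.6) in frame 1 and (3.2, 13.3) in frame 2.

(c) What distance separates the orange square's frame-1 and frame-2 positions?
5.9

The orange square moved from (11.1, 10.1) to (5.7, 12.4), a distance of √(5.4² + 2.3²) ≈ 5.9.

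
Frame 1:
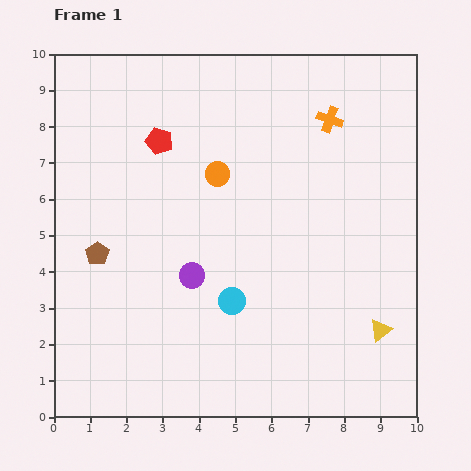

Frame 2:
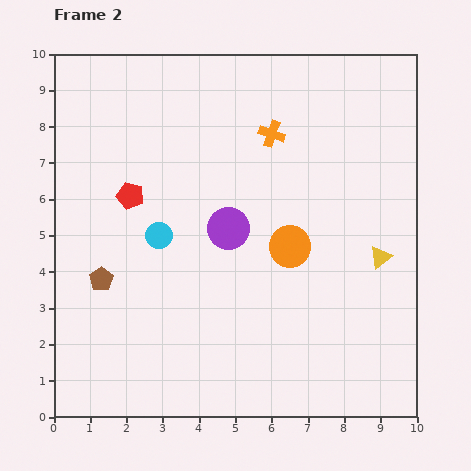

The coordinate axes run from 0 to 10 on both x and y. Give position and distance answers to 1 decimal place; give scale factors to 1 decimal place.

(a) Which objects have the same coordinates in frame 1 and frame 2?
none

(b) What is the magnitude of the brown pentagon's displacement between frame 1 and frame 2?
0.7

The brown pentagon moved from (1.2, 4.5) to (1.3, 3.8), a distance of √(0.1² + 0.7²) ≈ 0.7.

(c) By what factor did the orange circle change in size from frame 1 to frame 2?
1.7×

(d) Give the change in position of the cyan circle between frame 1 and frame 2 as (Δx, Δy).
(-2.0, 1.8)

The cyan circle was at (4.9, 3.2) in frame 1 and (2.9, 5.0) in frame 2.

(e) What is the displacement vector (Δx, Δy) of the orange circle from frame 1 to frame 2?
(2.0, -2.0)

The orange circle was at (4.5, 6.7) in frame 1 and (6.5, 4.7) in frame 2.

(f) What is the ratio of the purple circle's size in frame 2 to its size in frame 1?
1.6×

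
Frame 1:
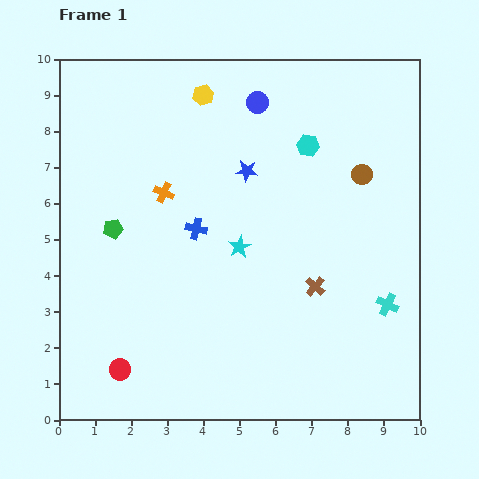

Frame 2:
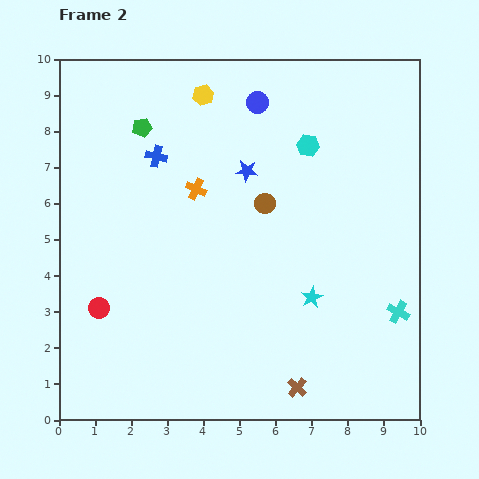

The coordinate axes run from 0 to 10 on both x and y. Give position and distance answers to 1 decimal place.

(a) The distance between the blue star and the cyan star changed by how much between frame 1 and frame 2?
+1.8

Distance in frame 1: 2.1. Distance in frame 2: 3.9.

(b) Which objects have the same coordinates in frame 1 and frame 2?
the yellow hexagon, the blue star, the cyan hexagon, the blue circle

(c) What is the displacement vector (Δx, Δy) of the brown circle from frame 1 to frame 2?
(-2.7, -0.8)

The brown circle was at (8.4, 6.8) in frame 1 and (5.7, 6.0) in frame 2.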